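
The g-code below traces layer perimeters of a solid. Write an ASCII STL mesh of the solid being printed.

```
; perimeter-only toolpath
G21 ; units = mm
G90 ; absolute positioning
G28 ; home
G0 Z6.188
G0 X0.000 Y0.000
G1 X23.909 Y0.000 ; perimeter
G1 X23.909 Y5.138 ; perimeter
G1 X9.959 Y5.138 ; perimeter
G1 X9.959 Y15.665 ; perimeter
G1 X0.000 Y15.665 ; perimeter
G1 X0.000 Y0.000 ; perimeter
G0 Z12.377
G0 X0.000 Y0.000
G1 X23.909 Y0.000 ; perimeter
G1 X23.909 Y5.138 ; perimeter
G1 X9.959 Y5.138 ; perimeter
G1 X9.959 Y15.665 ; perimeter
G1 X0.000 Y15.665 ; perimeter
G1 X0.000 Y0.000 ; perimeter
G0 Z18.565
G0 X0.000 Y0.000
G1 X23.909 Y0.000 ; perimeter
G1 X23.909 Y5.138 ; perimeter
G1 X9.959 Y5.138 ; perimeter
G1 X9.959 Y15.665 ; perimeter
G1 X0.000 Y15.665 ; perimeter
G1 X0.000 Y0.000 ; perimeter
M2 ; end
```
solid part
  facet normal 0.0000 0.0000 -1.0000
    outer loop
      vertex 23.909 5.138 0.000
      vertex 23.909 0.000 0.000
      vertex 0.000 0.000 0.000
    endloop
  endfacet
  facet normal 0.0000 0.0000 -1.0000
    outer loop
      vertex 9.959 5.138 0.000
      vertex 23.909 5.138 0.000
      vertex 0.000 0.000 0.000
    endloop
  endfacet
  facet normal 0.0000 0.0000 -1.0000
    outer loop
      vertex 9.959 15.665 0.000
      vertex 9.959 5.138 0.000
      vertex 0.000 0.000 0.000
    endloop
  endfacet
  facet normal 0.0000 0.0000 -1.0000
    outer loop
      vertex 0.000 15.665 0.000
      vertex 9.959 15.665 0.000
      vertex 0.000 0.000 0.000
    endloop
  endfacet
  facet normal 0.0000 0.0000 1.0000
    outer loop
      vertex 0.000 0.000 18.565
      vertex 23.909 0.000 18.565
      vertex 23.909 5.138 18.565
    endloop
  endfacet
  facet normal 0.0000 0.0000 1.0000
    outer loop
      vertex 0.000 0.000 18.565
      vertex 23.909 5.138 18.565
      vertex 9.959 5.138 18.565
    endloop
  endfacet
  facet normal 0.0000 0.0000 1.0000
    outer loop
      vertex 0.000 0.000 18.565
      vertex 9.959 5.138 18.565
      vertex 9.959 15.665 18.565
    endloop
  endfacet
  facet normal 0.0000 0.0000 1.0000
    outer loop
      vertex 0.000 0.000 18.565
      vertex 9.959 15.665 18.565
      vertex 0.000 15.665 18.565
    endloop
  endfacet
  facet normal 0.0000 -1.0000 0.0000
    outer loop
      vertex 0.000 0.000 0.000
      vertex 23.909 0.000 0.000
      vertex 23.909 0.000 18.565
    endloop
  endfacet
  facet normal 0.0000 -1.0000 0.0000
    outer loop
      vertex 0.000 0.000 0.000
      vertex 23.909 0.000 18.565
      vertex 0.000 0.000 18.565
    endloop
  endfacet
  facet normal 1.0000 0.0000 0.0000
    outer loop
      vertex 23.909 0.000 0.000
      vertex 23.909 5.138 0.000
      vertex 23.909 5.138 18.565
    endloop
  endfacet
  facet normal 1.0000 0.0000 0.0000
    outer loop
      vertex 23.909 0.000 0.000
      vertex 23.909 5.138 18.565
      vertex 23.909 0.000 18.565
    endloop
  endfacet
  facet normal 0.0000 1.0000 0.0000
    outer loop
      vertex 23.909 5.138 0.000
      vertex 9.959 5.138 0.000
      vertex 9.959 5.138 18.565
    endloop
  endfacet
  facet normal 0.0000 1.0000 0.0000
    outer loop
      vertex 23.909 5.138 0.000
      vertex 9.959 5.138 18.565
      vertex 23.909 5.138 18.565
    endloop
  endfacet
  facet normal 1.0000 0.0000 0.0000
    outer loop
      vertex 9.959 5.138 0.000
      vertex 9.959 15.665 0.000
      vertex 9.959 15.665 18.565
    endloop
  endfacet
  facet normal 1.0000 0.0000 0.0000
    outer loop
      vertex 9.959 5.138 0.000
      vertex 9.959 15.665 18.565
      vertex 9.959 5.138 18.565
    endloop
  endfacet
  facet normal 0.0000 1.0000 0.0000
    outer loop
      vertex 9.959 15.665 0.000
      vertex 0.000 15.665 0.000
      vertex 0.000 15.665 18.565
    endloop
  endfacet
  facet normal 0.0000 1.0000 0.0000
    outer loop
      vertex 9.959 15.665 0.000
      vertex 0.000 15.665 18.565
      vertex 9.959 15.665 18.565
    endloop
  endfacet
  facet normal -1.0000 0.0000 0.0000
    outer loop
      vertex 0.000 15.665 0.000
      vertex 0.000 0.000 0.000
      vertex 0.000 0.000 18.565
    endloop
  endfacet
  facet normal -1.0000 0.0000 0.0000
    outer loop
      vertex 0.000 15.665 0.000
      vertex 0.000 0.000 18.565
      vertex 0.000 15.665 18.565
    endloop
  endfacet
endsolid part

The G0 Z moves step by Δz≈6.188 mm. Every layer's G1 loop is the same polygon, so the solid is a straight extrusion of it from z=0 to z≈18.6. Closing with flat bottom and top caps and triangulating gives 20 facets — an L-shaped prism: outer 23.9 × 15.7 mm, arm thicknesses ≈ 5.14 mm (horizontal) and 9.96 mm (vertical), extruded 18.6 mm in z.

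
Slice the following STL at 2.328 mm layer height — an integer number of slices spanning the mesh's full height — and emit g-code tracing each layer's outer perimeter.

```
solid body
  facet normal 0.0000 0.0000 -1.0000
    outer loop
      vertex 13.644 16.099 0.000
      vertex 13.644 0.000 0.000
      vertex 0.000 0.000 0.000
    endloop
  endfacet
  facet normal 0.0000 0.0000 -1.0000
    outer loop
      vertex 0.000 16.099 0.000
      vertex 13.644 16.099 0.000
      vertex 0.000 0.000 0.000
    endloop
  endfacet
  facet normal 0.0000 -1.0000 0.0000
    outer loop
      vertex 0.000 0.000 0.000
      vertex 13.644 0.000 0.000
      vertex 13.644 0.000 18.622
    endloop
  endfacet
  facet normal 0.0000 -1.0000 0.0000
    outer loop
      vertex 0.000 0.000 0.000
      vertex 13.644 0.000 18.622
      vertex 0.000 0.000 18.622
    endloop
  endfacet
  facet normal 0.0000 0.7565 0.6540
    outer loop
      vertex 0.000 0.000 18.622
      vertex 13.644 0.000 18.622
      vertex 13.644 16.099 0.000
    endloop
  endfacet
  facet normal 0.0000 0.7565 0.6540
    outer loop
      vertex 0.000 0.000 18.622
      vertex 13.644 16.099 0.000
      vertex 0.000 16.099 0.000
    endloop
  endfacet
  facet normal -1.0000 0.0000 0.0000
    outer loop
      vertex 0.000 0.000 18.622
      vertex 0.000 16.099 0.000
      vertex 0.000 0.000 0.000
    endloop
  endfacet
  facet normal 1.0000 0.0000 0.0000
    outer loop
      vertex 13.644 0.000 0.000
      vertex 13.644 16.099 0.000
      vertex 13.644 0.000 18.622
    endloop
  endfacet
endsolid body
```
; perimeter-only toolpath
G21 ; units = mm
G90 ; absolute positioning
G28 ; home
; layer 1
G0 Z2.328
G0 X0.000 Y0.000
G1 X13.644 Y0.000
G1 X13.644 Y14.087
G1 X0.000 Y14.087
G1 X0.000 Y0.000
; layer 2
G0 Z4.655
G0 X0.000 Y0.000
G1 X13.644 Y0.000
G1 X13.644 Y12.074
G1 X0.000 Y12.074
G1 X0.000 Y0.000
; layer 3
G0 Z6.983
G0 X0.000 Y0.000
G1 X13.644 Y0.000
G1 X13.644 Y10.062
G1 X0.000 Y10.062
G1 X0.000 Y0.000
; layer 4
G0 Z9.311
G0 X0.000 Y0.000
G1 X13.644 Y0.000
G1 X13.644 Y8.050
G1 X0.000 Y8.050
G1 X0.000 Y0.000
; layer 5
G0 Z11.639
G0 X0.000 Y0.000
G1 X13.644 Y0.000
G1 X13.644 Y6.037
G1 X0.000 Y6.037
G1 X0.000 Y0.000
; layer 6
G0 Z13.966
G0 X0.000 Y0.000
G1 X13.644 Y0.000
G1 X13.644 Y4.025
G1 X0.000 Y4.025
G1 X0.000 Y0.000
; layer 7
G0 Z16.294
G0 X0.000 Y0.000
G1 X13.644 Y0.000
G1 X13.644 Y2.012
G1 X0.000 Y2.012
G1 X0.000 Y0.000
M2 ; end

The solid is a wedge (ramp): 13.6 × 16.1 mm base, rising to 18.6 mm along the y=0 edge and sloping linearly to z=0 at y=16.1. Slicing at Δz = 2.328 mm — 8 equal slices spanning the solid's height, so layer i sits at z = i·h/8 — gives 7 non-empty perimeters. Each is a 4-segment closed polygon; G0 lifts to the layer z and rapids to the start vertex, then G1 traces the edges. The cross-section shrinks linearly with z (the slice at the apex is degenerate and omitted).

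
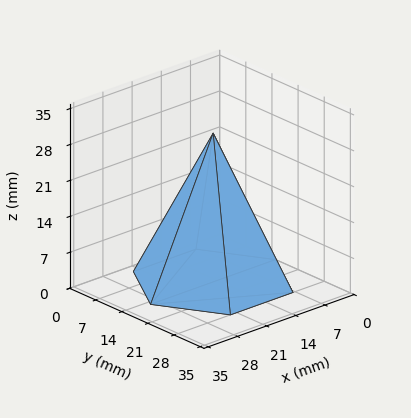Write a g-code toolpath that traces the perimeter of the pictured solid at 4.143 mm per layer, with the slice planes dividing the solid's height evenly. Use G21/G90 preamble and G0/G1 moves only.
Reading the render: the shape is a regular 6-sided pyramid, base circumscribed radius ≈ 15 mm, apex at z ≈ 29 mm (dimensions read to the nearest mm from the axis ticks). For the g-code, the solid's height is divided into equal slices at the stated Δz and each level perimeter traced with G1 moves after a G0 lift.

; perimeter-only toolpath
G21 ; units = mm
G90 ; absolute positioning
G28 ; home
; layer 1
G0 Z4.143
G0 X27.857 Y15.000
G1 X21.429 Y26.134
G1 X8.571 Y26.134
G1 X2.143 Y15.000
G1 X8.571 Y3.866
G1 X21.429 Y3.866
G1 X27.857 Y15.000
; layer 2
G0 Z8.286
G0 X25.714 Y15.000
G1 X20.357 Y24.279
G1 X9.643 Y24.279
G1 X4.286 Y15.000
G1 X9.643 Y5.721
G1 X20.357 Y5.721
G1 X25.714 Y15.000
; layer 3
G0 Z12.429
G0 X23.571 Y15.000
G1 X19.286 Y22.423
G1 X10.714 Y22.423
G1 X6.429 Y15.000
G1 X10.714 Y7.577
G1 X19.286 Y7.577
G1 X23.571 Y15.000
; layer 4
G0 Z16.571
G0 X21.429 Y15.000
G1 X18.214 Y20.567
G1 X11.786 Y20.567
G1 X8.571 Y15.000
G1 X11.786 Y9.433
G1 X18.214 Y9.433
G1 X21.429 Y15.000
; layer 5
G0 Z20.714
G0 X19.286 Y15.000
G1 X17.143 Y18.711
G1 X12.857 Y18.711
G1 X10.714 Y15.000
G1 X12.857 Y11.289
G1 X17.143 Y11.289
G1 X19.286 Y15.000
; layer 6
G0 Z24.857
G0 X17.143 Y15.000
G1 X16.071 Y16.856
G1 X13.929 Y16.856
G1 X12.857 Y15.000
G1 X13.929 Y13.144
G1 X16.071 Y13.144
G1 X17.143 Y15.000
M2 ; end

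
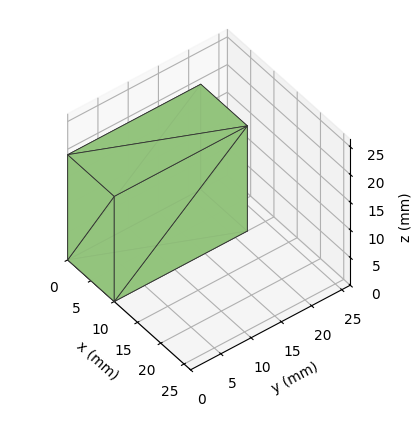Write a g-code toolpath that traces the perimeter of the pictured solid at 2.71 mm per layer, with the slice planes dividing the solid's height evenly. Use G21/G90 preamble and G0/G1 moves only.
Reading the render: the shape is a rectangular box, roughly 10 × 22 mm footprint and 19 mm tall (dimensions read to the nearest mm from the axis ticks). For the g-code, the solid's height is divided into equal slices at the stated Δz and each level perimeter traced with G1 moves after a G0 lift.

; perimeter-only toolpath
G21 ; units = mm
G90 ; absolute positioning
G28 ; home
; layer 1
G0 Z2.71
G0 X0.00 Y0.00
G1 X10.00 Y0.00
G1 X10.00 Y22.00
G1 X0.00 Y22.00
G1 X0.00 Y0.00
; layer 2
G0 Z5.43
G0 X0.00 Y0.00
G1 X10.00 Y0.00
G1 X10.00 Y22.00
G1 X0.00 Y22.00
G1 X0.00 Y0.00
; layer 3
G0 Z8.14
G0 X0.00 Y0.00
G1 X10.00 Y0.00
G1 X10.00 Y22.00
G1 X0.00 Y22.00
G1 X0.00 Y0.00
; layer 4
G0 Z10.86
G0 X0.00 Y0.00
G1 X10.00 Y0.00
G1 X10.00 Y22.00
G1 X0.00 Y22.00
G1 X0.00 Y0.00
; layer 5
G0 Z13.57
G0 X0.00 Y0.00
G1 X10.00 Y0.00
G1 X10.00 Y22.00
G1 X0.00 Y22.00
G1 X0.00 Y0.00
; layer 6
G0 Z16.29
G0 X0.00 Y0.00
G1 X10.00 Y0.00
G1 X10.00 Y22.00
G1 X0.00 Y22.00
G1 X0.00 Y0.00
; layer 7
G0 Z19.00
G0 X0.00 Y0.00
G1 X10.00 Y0.00
G1 X10.00 Y22.00
G1 X0.00 Y22.00
G1 X0.00 Y0.00
M2 ; end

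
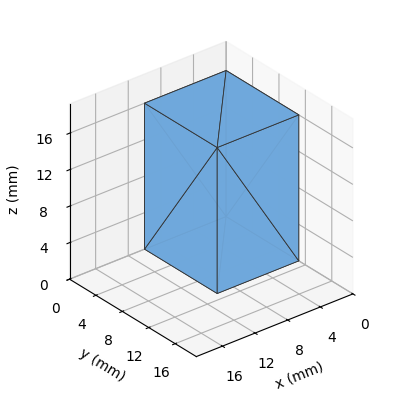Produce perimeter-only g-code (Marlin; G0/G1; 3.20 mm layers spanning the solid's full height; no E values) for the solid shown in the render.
Reading the render: the shape is a rectangular box, roughly 10 × 11 mm footprint and 16 mm tall (dimensions read to the nearest mm from the axis ticks). For the g-code, the solid's height is divided into equal slices at the stated Δz and each level perimeter traced with G1 moves after a G0 lift.

; perimeter-only toolpath
G21 ; units = mm
G90 ; absolute positioning
G28 ; home
; layer 1
G0 Z3.20
G0 X0.00 Y0.00
G1 X10.00 Y0.00
G1 X10.00 Y11.00
G1 X0.00 Y11.00
G1 X0.00 Y0.00
; layer 2
G0 Z6.40
G0 X0.00 Y0.00
G1 X10.00 Y0.00
G1 X10.00 Y11.00
G1 X0.00 Y11.00
G1 X0.00 Y0.00
; layer 3
G0 Z9.60
G0 X0.00 Y0.00
G1 X10.00 Y0.00
G1 X10.00 Y11.00
G1 X0.00 Y11.00
G1 X0.00 Y0.00
; layer 4
G0 Z12.80
G0 X0.00 Y0.00
G1 X10.00 Y0.00
G1 X10.00 Y11.00
G1 X0.00 Y11.00
G1 X0.00 Y0.00
; layer 5
G0 Z16.00
G0 X0.00 Y0.00
G1 X10.00 Y0.00
G1 X10.00 Y11.00
G1 X0.00 Y11.00
G1 X0.00 Y0.00
M2 ; end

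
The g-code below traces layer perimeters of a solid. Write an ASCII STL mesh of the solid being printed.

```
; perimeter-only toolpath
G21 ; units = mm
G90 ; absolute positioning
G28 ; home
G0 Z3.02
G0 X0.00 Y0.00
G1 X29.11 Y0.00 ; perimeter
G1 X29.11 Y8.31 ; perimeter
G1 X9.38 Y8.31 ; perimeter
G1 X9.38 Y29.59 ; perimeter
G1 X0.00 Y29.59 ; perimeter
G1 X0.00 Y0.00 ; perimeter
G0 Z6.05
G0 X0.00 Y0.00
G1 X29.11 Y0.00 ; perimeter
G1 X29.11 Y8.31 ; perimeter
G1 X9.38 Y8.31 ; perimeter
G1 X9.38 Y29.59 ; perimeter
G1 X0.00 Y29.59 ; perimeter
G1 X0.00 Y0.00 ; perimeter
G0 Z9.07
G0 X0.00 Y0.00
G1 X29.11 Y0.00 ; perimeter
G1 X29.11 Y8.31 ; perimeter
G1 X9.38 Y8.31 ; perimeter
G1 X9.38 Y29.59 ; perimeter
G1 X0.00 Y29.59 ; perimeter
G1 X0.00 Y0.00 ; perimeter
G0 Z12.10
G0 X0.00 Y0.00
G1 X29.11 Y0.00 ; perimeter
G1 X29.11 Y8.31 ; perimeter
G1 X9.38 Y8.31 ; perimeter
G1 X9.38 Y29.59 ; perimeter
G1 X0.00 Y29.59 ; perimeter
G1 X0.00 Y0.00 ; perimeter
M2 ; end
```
solid part
  facet normal 0.0000 0.0000 -1.0000
    outer loop
      vertex 29.11 8.31 0.00
      vertex 29.11 0.00 0.00
      vertex 0.00 0.00 0.00
    endloop
  endfacet
  facet normal 0.0000 0.0000 -1.0000
    outer loop
      vertex 9.38 8.31 0.00
      vertex 29.11 8.31 0.00
      vertex 0.00 0.00 0.00
    endloop
  endfacet
  facet normal 0.0000 0.0000 -1.0000
    outer loop
      vertex 9.38 29.59 0.00
      vertex 9.38 8.31 0.00
      vertex 0.00 0.00 0.00
    endloop
  endfacet
  facet normal 0.0000 0.0000 -1.0000
    outer loop
      vertex 0.00 29.59 0.00
      vertex 9.38 29.59 0.00
      vertex 0.00 0.00 0.00
    endloop
  endfacet
  facet normal 0.0000 0.0000 1.0000
    outer loop
      vertex 0.00 0.00 12.10
      vertex 29.11 0.00 12.10
      vertex 29.11 8.31 12.10
    endloop
  endfacet
  facet normal 0.0000 0.0000 1.0000
    outer loop
      vertex 0.00 0.00 12.10
      vertex 29.11 8.31 12.10
      vertex 9.38 8.31 12.10
    endloop
  endfacet
  facet normal 0.0000 0.0000 1.0000
    outer loop
      vertex 0.00 0.00 12.10
      vertex 9.38 8.31 12.10
      vertex 9.38 29.59 12.10
    endloop
  endfacet
  facet normal 0.0000 0.0000 1.0000
    outer loop
      vertex 0.00 0.00 12.10
      vertex 9.38 29.59 12.10
      vertex 0.00 29.59 12.10
    endloop
  endfacet
  facet normal 0.0000 -1.0000 0.0000
    outer loop
      vertex 0.00 0.00 0.00
      vertex 29.11 0.00 0.00
      vertex 29.11 0.00 12.10
    endloop
  endfacet
  facet normal 0.0000 -1.0000 0.0000
    outer loop
      vertex 0.00 0.00 0.00
      vertex 29.11 0.00 12.10
      vertex 0.00 0.00 12.10
    endloop
  endfacet
  facet normal 1.0000 0.0000 0.0000
    outer loop
      vertex 29.11 0.00 0.00
      vertex 29.11 8.31 0.00
      vertex 29.11 8.31 12.10
    endloop
  endfacet
  facet normal 1.0000 0.0000 0.0000
    outer loop
      vertex 29.11 0.00 0.00
      vertex 29.11 8.31 12.10
      vertex 29.11 0.00 12.10
    endloop
  endfacet
  facet normal 0.0000 1.0000 0.0000
    outer loop
      vertex 29.11 8.31 0.00
      vertex 9.38 8.31 0.00
      vertex 9.38 8.31 12.10
    endloop
  endfacet
  facet normal 0.0000 1.0000 0.0000
    outer loop
      vertex 29.11 8.31 0.00
      vertex 9.38 8.31 12.10
      vertex 29.11 8.31 12.10
    endloop
  endfacet
  facet normal 1.0000 0.0000 0.0000
    outer loop
      vertex 9.38 8.31 0.00
      vertex 9.38 29.59 0.00
      vertex 9.38 29.59 12.10
    endloop
  endfacet
  facet normal 1.0000 0.0000 0.0000
    outer loop
      vertex 9.38 8.31 0.00
      vertex 9.38 29.59 12.10
      vertex 9.38 8.31 12.10
    endloop
  endfacet
  facet normal 0.0000 1.0000 0.0000
    outer loop
      vertex 9.38 29.59 0.00
      vertex 0.00 29.59 0.00
      vertex 0.00 29.59 12.10
    endloop
  endfacet
  facet normal 0.0000 1.0000 0.0000
    outer loop
      vertex 9.38 29.59 0.00
      vertex 0.00 29.59 12.10
      vertex 9.38 29.59 12.10
    endloop
  endfacet
  facet normal -1.0000 0.0000 0.0000
    outer loop
      vertex 0.00 29.59 0.00
      vertex 0.00 0.00 0.00
      vertex 0.00 0.00 12.10
    endloop
  endfacet
  facet normal -1.0000 0.0000 0.0000
    outer loop
      vertex 0.00 29.59 0.00
      vertex 0.00 0.00 12.10
      vertex 0.00 29.59 12.10
    endloop
  endfacet
endsolid part

The G0 Z moves step by Δz≈3.02 mm. Every layer's G1 loop is the same polygon, so the solid is a straight extrusion of it from z=0 to z≈12.1. Closing with flat bottom and top caps and triangulating gives 20 facets — an L-shaped prism: outer 29.1 × 29.6 mm, arm thicknesses ≈ 8.31 mm (horizontal) and 9.38 mm (vertical), extruded 12.1 mm in z.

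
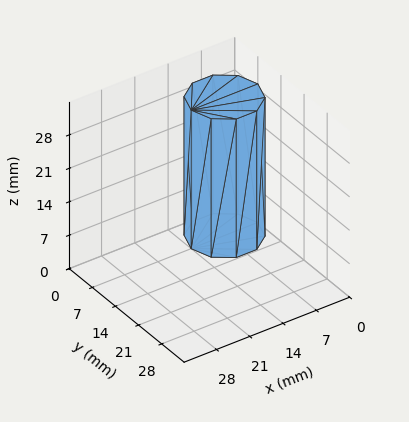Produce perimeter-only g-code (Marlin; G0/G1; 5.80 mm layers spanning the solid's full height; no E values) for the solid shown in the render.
Reading the render: the shape is a regular 10-sided prism (a cylinder approximated with 10 flat sides), circumscribed radius ≈ 7 mm, height ≈ 29 mm (dimensions read to the nearest mm from the axis ticks). For the g-code, the solid's height is divided into equal slices at the stated Δz and each level perimeter traced with G1 moves after a G0 lift.

; perimeter-only toolpath
G21 ; units = mm
G90 ; absolute positioning
G28 ; home
; layer 1
G0 Z5.80
G0 X14.00 Y7.00
G1 X12.66 Y11.11
G1 X9.16 Y13.66
G1 X4.84 Y13.66
G1 X1.34 Y11.11
G1 X0.00 Y7.00
G1 X1.34 Y2.89
G1 X4.84 Y0.34
G1 X9.16 Y0.34
G1 X12.66 Y2.89
G1 X14.00 Y7.00
; layer 2
G0 Z11.60
G0 X14.00 Y7.00
G1 X12.66 Y11.11
G1 X9.16 Y13.66
G1 X4.84 Y13.66
G1 X1.34 Y11.11
G1 X0.00 Y7.00
G1 X1.34 Y2.89
G1 X4.84 Y0.34
G1 X9.16 Y0.34
G1 X12.66 Y2.89
G1 X14.00 Y7.00
; layer 3
G0 Z17.40
G0 X14.00 Y7.00
G1 X12.66 Y11.11
G1 X9.16 Y13.66
G1 X4.84 Y13.66
G1 X1.34 Y11.11
G1 X0.00 Y7.00
G1 X1.34 Y2.89
G1 X4.84 Y0.34
G1 X9.16 Y0.34
G1 X12.66 Y2.89
G1 X14.00 Y7.00
; layer 4
G0 Z23.20
G0 X14.00 Y7.00
G1 X12.66 Y11.11
G1 X9.16 Y13.66
G1 X4.84 Y13.66
G1 X1.34 Y11.11
G1 X0.00 Y7.00
G1 X1.34 Y2.89
G1 X4.84 Y0.34
G1 X9.16 Y0.34
G1 X12.66 Y2.89
G1 X14.00 Y7.00
; layer 5
G0 Z29.00
G0 X14.00 Y7.00
G1 X12.66 Y11.11
G1 X9.16 Y13.66
G1 X4.84 Y13.66
G1 X1.34 Y11.11
G1 X0.00 Y7.00
G1 X1.34 Y2.89
G1 X4.84 Y0.34
G1 X9.16 Y0.34
G1 X12.66 Y2.89
G1 X14.00 Y7.00
M2 ; end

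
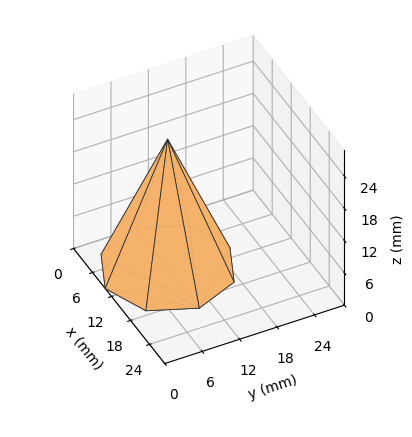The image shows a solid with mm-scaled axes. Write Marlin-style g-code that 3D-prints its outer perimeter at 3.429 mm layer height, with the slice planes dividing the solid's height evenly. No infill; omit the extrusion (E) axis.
Reading the render: the shape is a regular 8-sided pyramid, base circumscribed radius ≈ 10 mm, apex at z ≈ 24 mm (dimensions read to the nearest mm from the axis ticks). For the g-code, the solid's height is divided into equal slices at the stated Δz and each level perimeter traced with G1 moves after a G0 lift.

; perimeter-only toolpath
G21 ; units = mm
G90 ; absolute positioning
G28 ; home
; layer 1
G0 Z3.429
G0 X18.571 Y10.000
G1 X16.061 Y16.061
G1 X10.000 Y18.571
G1 X3.939 Y16.061
G1 X1.429 Y10.000
G1 X3.939 Y3.939
G1 X10.000 Y1.429
G1 X16.061 Y3.939
G1 X18.571 Y10.000
; layer 2
G0 Z6.857
G0 X17.143 Y10.000
G1 X15.051 Y15.051
G1 X10.000 Y17.143
G1 X4.949 Y15.051
G1 X2.857 Y10.000
G1 X4.949 Y4.949
G1 X10.000 Y2.857
G1 X15.051 Y4.949
G1 X17.143 Y10.000
; layer 3
G0 Z10.286
G0 X15.714 Y10.000
G1 X14.041 Y14.041
G1 X10.000 Y15.714
G1 X5.959 Y14.041
G1 X4.286 Y10.000
G1 X5.959 Y5.959
G1 X10.000 Y4.286
G1 X14.041 Y5.959
G1 X15.714 Y10.000
; layer 4
G0 Z13.714
G0 X14.286 Y10.000
G1 X13.030 Y13.030
G1 X10.000 Y14.286
G1 X6.970 Y13.030
G1 X5.714 Y10.000
G1 X6.970 Y6.970
G1 X10.000 Y5.714
G1 X13.030 Y6.970
G1 X14.286 Y10.000
; layer 5
G0 Z17.143
G0 X12.857 Y10.000
G1 X12.020 Y12.020
G1 X10.000 Y12.857
G1 X7.980 Y12.020
G1 X7.143 Y10.000
G1 X7.980 Y7.980
G1 X10.000 Y7.143
G1 X12.020 Y7.980
G1 X12.857 Y10.000
; layer 6
G0 Z20.571
G0 X11.429 Y10.000
G1 X11.010 Y11.010
G1 X10.000 Y11.429
G1 X8.990 Y11.010
G1 X8.571 Y10.000
G1 X8.990 Y8.990
G1 X10.000 Y8.571
G1 X11.010 Y8.990
G1 X11.429 Y10.000
M2 ; end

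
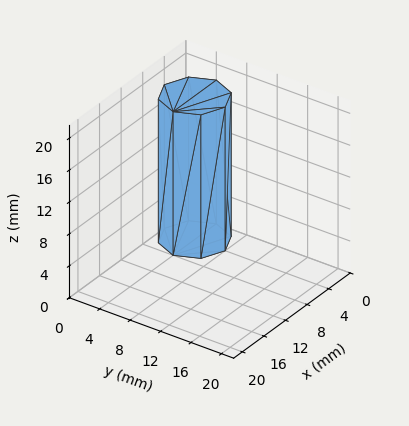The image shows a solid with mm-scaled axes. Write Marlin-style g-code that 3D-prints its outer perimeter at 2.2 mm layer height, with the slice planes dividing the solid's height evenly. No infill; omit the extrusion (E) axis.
Reading the render: the shape is a regular 8-sided prism (a cylinder approximated with 8 flat sides), circumscribed radius ≈ 4 mm, height ≈ 18 mm (dimensions read to the nearest mm from the axis ticks). For the g-code, the solid's height is divided into equal slices at the stated Δz and each level perimeter traced with G1 moves after a G0 lift.

; perimeter-only toolpath
G21 ; units = mm
G90 ; absolute positioning
G28 ; home
; layer 1
G0 Z2.2
G0 X8.0 Y4.0
G1 X6.8 Y6.8
G1 X4.0 Y8.0
G1 X1.2 Y6.8
G1 X0.0 Y4.0
G1 X1.2 Y1.2
G1 X4.0 Y0.0
G1 X6.8 Y1.2
G1 X8.0 Y4.0
; layer 2
G0 Z4.5
G0 X8.0 Y4.0
G1 X6.8 Y6.8
G1 X4.0 Y8.0
G1 X1.2 Y6.8
G1 X0.0 Y4.0
G1 X1.2 Y1.2
G1 X4.0 Y0.0
G1 X6.8 Y1.2
G1 X8.0 Y4.0
; layer 3
G0 Z6.8
G0 X8.0 Y4.0
G1 X6.8 Y6.8
G1 X4.0 Y8.0
G1 X1.2 Y6.8
G1 X0.0 Y4.0
G1 X1.2 Y1.2
G1 X4.0 Y0.0
G1 X6.8 Y1.2
G1 X8.0 Y4.0
; layer 4
G0 Z9.0
G0 X8.0 Y4.0
G1 X6.8 Y6.8
G1 X4.0 Y8.0
G1 X1.2 Y6.8
G1 X0.0 Y4.0
G1 X1.2 Y1.2
G1 X4.0 Y0.0
G1 X6.8 Y1.2
G1 X8.0 Y4.0
; layer 5
G0 Z11.2
G0 X8.0 Y4.0
G1 X6.8 Y6.8
G1 X4.0 Y8.0
G1 X1.2 Y6.8
G1 X0.0 Y4.0
G1 X1.2 Y1.2
G1 X4.0 Y0.0
G1 X6.8 Y1.2
G1 X8.0 Y4.0
; layer 6
G0 Z13.5
G0 X8.0 Y4.0
G1 X6.8 Y6.8
G1 X4.0 Y8.0
G1 X1.2 Y6.8
G1 X0.0 Y4.0
G1 X1.2 Y1.2
G1 X4.0 Y0.0
G1 X6.8 Y1.2
G1 X8.0 Y4.0
; layer 7
G0 Z15.8
G0 X8.0 Y4.0
G1 X6.8 Y6.8
G1 X4.0 Y8.0
G1 X1.2 Y6.8
G1 X0.0 Y4.0
G1 X1.2 Y1.2
G1 X4.0 Y0.0
G1 X6.8 Y1.2
G1 X8.0 Y4.0
; layer 8
G0 Z18.0
G0 X8.0 Y4.0
G1 X6.8 Y6.8
G1 X4.0 Y8.0
G1 X1.2 Y6.8
G1 X0.0 Y4.0
G1 X1.2 Y1.2
G1 X4.0 Y0.0
G1 X6.8 Y1.2
G1 X8.0 Y4.0
M2 ; end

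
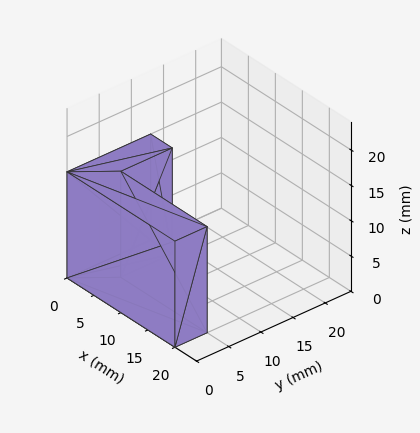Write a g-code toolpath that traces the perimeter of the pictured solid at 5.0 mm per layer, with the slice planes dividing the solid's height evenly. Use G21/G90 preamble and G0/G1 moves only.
Reading the render: the shape is an L-shaped prism: outer 20 × 13 mm, arm thicknesses ≈ 5 mm (horizontal) and 4 mm (vertical), extruded 15 mm in z (dimensions read to the nearest mm from the axis ticks). For the g-code, the solid's height is divided into equal slices at the stated Δz and each level perimeter traced with G1 moves after a G0 lift.

; perimeter-only toolpath
G21 ; units = mm
G90 ; absolute positioning
G28 ; home
; layer 1
G0 Z5.0
G0 X0.0 Y0.0
G1 X20.0 Y0.0
G1 X20.0 Y5.0
G1 X4.0 Y5.0
G1 X4.0 Y13.0
G1 X0.0 Y13.0
G1 X0.0 Y0.0
; layer 2
G0 Z10.0
G0 X0.0 Y0.0
G1 X20.0 Y0.0
G1 X20.0 Y5.0
G1 X4.0 Y5.0
G1 X4.0 Y13.0
G1 X0.0 Y13.0
G1 X0.0 Y0.0
; layer 3
G0 Z15.0
G0 X0.0 Y0.0
G1 X20.0 Y0.0
G1 X20.0 Y5.0
G1 X4.0 Y5.0
G1 X4.0 Y13.0
G1 X0.0 Y13.0
G1 X0.0 Y0.0
M2 ; end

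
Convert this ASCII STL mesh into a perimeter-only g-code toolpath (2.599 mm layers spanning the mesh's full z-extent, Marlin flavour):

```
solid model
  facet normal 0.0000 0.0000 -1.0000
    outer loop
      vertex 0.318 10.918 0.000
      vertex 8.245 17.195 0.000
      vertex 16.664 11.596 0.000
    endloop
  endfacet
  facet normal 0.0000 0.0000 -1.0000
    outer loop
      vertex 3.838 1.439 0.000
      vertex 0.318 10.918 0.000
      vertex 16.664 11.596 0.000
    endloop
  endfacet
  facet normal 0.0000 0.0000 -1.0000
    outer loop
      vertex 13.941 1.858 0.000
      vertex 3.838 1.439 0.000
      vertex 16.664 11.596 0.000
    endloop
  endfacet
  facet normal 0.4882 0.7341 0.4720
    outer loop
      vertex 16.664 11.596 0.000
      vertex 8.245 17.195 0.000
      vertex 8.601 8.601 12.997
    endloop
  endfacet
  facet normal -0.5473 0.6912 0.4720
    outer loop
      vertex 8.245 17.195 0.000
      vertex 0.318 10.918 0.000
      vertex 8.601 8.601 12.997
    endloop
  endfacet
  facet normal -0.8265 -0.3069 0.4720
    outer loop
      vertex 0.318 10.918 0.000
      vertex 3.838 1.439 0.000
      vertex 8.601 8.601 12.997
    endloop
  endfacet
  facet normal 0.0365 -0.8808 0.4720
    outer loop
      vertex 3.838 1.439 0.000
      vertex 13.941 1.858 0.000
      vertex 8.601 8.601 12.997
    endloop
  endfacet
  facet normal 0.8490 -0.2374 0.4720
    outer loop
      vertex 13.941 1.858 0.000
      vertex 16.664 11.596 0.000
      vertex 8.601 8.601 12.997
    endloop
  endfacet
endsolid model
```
; perimeter-only toolpath
G21 ; units = mm
G90 ; absolute positioning
G28 ; home
; layer 1
G0 Z2.599
G0 X15.051 Y10.997
G1 X8.316 Y15.476
G1 X1.975 Y10.455
G1 X4.791 Y2.871
G1 X12.873 Y3.207
G1 X15.051 Y10.997
; layer 2
G0 Z5.199
G0 X13.439 Y10.398
G1 X8.387 Y13.757
G1 X3.631 Y9.991
G1 X5.743 Y4.304
G1 X11.805 Y4.555
G1 X13.439 Y10.398
; layer 3
G0 Z7.798
G0 X11.826 Y9.799
G1 X8.459 Y12.039
G1 X5.288 Y9.528
G1 X6.696 Y5.736
G1 X10.737 Y5.904
G1 X11.826 Y9.799
; layer 4
G0 Z10.398
G0 X10.214 Y9.200
G1 X8.530 Y10.320
G1 X6.944 Y9.064
G1 X7.648 Y7.169
G1 X9.669 Y7.252
G1 X10.214 Y9.200
M2 ; end

The solid is a regular 5-sided pyramid, base circumscribed radius ≈ 8.6 mm, apex at z ≈ 13 mm. Slicing at Δz = 2.599 mm — 5 equal slices spanning the solid's height, so layer i sits at z = i·h/5 — gives 4 non-empty perimeters. Each is a 5-segment closed polygon; G0 lifts to the layer z and rapids to the start vertex, then G1 traces the edges. The cross-section shrinks linearly with z (the slice at the apex is degenerate and omitted).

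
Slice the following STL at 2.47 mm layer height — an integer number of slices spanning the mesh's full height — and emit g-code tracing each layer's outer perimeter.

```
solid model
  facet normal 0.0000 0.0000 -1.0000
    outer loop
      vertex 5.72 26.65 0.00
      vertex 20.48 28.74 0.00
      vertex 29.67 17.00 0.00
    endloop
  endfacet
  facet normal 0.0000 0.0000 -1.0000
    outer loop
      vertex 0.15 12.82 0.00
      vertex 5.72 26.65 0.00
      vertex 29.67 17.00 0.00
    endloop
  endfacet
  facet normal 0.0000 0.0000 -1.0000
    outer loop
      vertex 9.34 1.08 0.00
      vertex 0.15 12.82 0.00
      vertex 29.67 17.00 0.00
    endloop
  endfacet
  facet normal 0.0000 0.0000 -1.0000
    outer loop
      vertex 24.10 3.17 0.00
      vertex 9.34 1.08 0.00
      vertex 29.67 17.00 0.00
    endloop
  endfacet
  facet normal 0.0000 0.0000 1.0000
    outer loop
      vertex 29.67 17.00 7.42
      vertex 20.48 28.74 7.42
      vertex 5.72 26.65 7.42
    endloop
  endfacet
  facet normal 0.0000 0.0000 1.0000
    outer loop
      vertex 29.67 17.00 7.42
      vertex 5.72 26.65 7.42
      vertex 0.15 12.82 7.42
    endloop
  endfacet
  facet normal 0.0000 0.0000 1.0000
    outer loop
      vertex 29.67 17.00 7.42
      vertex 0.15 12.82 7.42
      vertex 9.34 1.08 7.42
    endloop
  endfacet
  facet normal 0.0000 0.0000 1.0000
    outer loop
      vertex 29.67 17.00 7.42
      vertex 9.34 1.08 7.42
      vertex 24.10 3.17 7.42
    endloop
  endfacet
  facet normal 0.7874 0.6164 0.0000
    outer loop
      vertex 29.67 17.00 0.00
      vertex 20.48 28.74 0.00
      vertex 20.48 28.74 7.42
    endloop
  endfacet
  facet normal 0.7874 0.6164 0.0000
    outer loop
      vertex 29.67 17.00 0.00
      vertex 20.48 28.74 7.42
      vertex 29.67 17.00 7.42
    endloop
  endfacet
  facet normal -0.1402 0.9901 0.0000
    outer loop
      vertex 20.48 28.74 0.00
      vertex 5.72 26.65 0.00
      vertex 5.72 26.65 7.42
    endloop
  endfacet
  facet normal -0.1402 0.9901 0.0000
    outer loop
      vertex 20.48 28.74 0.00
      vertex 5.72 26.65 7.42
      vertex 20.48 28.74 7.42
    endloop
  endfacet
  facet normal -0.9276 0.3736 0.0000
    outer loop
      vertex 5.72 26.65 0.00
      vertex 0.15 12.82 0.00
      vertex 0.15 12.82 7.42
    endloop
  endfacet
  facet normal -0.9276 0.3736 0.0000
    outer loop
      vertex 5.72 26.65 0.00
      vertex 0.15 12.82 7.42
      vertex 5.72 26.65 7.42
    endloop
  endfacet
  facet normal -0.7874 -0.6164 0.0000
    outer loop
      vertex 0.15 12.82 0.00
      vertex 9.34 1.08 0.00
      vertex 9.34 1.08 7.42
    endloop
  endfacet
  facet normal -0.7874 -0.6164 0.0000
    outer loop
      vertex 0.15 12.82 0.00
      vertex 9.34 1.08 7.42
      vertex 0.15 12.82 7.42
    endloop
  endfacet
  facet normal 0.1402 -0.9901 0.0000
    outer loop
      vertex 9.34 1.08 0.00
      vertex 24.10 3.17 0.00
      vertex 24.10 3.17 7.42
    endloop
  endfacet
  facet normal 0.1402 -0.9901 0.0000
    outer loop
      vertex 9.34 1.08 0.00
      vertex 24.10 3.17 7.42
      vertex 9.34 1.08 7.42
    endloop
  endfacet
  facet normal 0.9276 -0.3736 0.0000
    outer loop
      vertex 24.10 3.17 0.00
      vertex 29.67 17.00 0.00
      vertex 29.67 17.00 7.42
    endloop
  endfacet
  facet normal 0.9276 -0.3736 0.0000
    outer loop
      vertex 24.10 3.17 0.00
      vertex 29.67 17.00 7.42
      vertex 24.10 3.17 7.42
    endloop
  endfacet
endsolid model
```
; perimeter-only toolpath
G21 ; units = mm
G90 ; absolute positioning
G28 ; home
; layer 1
G0 Z2.47
G0 X29.67 Y17.00
G1 X20.48 Y28.74
G1 X5.72 Y26.65
G1 X0.15 Y12.82
G1 X9.34 Y1.08
G1 X24.10 Y3.17
G1 X29.67 Y17.00
; layer 2
G0 Z4.95
G0 X29.67 Y17.00
G1 X20.48 Y28.74
G1 X5.72 Y26.65
G1 X0.15 Y12.82
G1 X9.34 Y1.08
G1 X24.10 Y3.17
G1 X29.67 Y17.00
; layer 3
G0 Z7.42
G0 X29.67 Y17.00
G1 X20.48 Y28.74
G1 X5.72 Y26.65
G1 X0.15 Y12.82
G1 X9.34 Y1.08
G1 X24.10 Y3.17
G1 X29.67 Y17.00
M2 ; end

The solid is a regular 6-sided prism (a cylinder approximated with 6 flat sides), circumscribed radius ≈ 14.9 mm, height ≈ 7.42 mm. Slicing at Δz = 2.47 mm — 3 equal slices spanning the solid's height, so layer i sits at z = i·h/3 — gives 3 non-empty perimeters. Each is a 6-segment closed polygon; G0 lifts to the layer z and rapids to the start vertex, then G1 traces the edges.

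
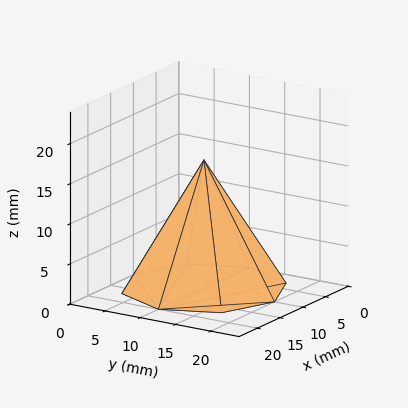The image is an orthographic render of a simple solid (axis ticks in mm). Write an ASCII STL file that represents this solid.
Reading the render: the shape is a regular 8-sided pyramid, base circumscribed radius ≈ 10 mm, apex at z ≈ 16 mm (dimensions read to the nearest mm from the axis ticks). For the STL, each face is triangulated and given an outward normal.

solid part
  facet normal 0.0000 0.0000 -1.0000
    outer loop
      vertex 10.000 20.000 0.000
      vertex 17.071 17.071 0.000
      vertex 20.000 10.000 0.000
    endloop
  endfacet
  facet normal 0.0000 0.0000 -1.0000
    outer loop
      vertex 2.929 17.071 0.000
      vertex 10.000 20.000 0.000
      vertex 20.000 10.000 0.000
    endloop
  endfacet
  facet normal 0.0000 0.0000 -1.0000
    outer loop
      vertex 0.000 10.000 0.000
      vertex 2.929 17.071 0.000
      vertex 20.000 10.000 0.000
    endloop
  endfacet
  facet normal 0.0000 0.0000 -1.0000
    outer loop
      vertex 2.929 2.929 0.000
      vertex 0.000 10.000 0.000
      vertex 20.000 10.000 0.000
    endloop
  endfacet
  facet normal 0.0000 0.0000 -1.0000
    outer loop
      vertex 10.000 0.000 0.000
      vertex 2.929 2.929 0.000
      vertex 20.000 10.000 0.000
    endloop
  endfacet
  facet normal 0.0000 0.0000 -1.0000
    outer loop
      vertex 17.071 2.929 0.000
      vertex 10.000 0.000 0.000
      vertex 20.000 10.000 0.000
    endloop
  endfacet
  facet normal 0.8001 0.3314 0.5000
    outer loop
      vertex 20.000 10.000 0.000
      vertex 17.071 17.071 0.000
      vertex 10.000 10.000 16.000
    endloop
  endfacet
  facet normal 0.3314 0.8001 0.5000
    outer loop
      vertex 17.071 17.071 0.000
      vertex 10.000 20.000 0.000
      vertex 10.000 10.000 16.000
    endloop
  endfacet
  facet normal -0.3314 0.8001 0.5000
    outer loop
      vertex 10.000 20.000 0.000
      vertex 2.929 17.071 0.000
      vertex 10.000 10.000 16.000
    endloop
  endfacet
  facet normal -0.8001 0.3314 0.5000
    outer loop
      vertex 2.929 17.071 0.000
      vertex 0.000 10.000 0.000
      vertex 10.000 10.000 16.000
    endloop
  endfacet
  facet normal -0.8001 -0.3314 0.5000
    outer loop
      vertex 0.000 10.000 0.000
      vertex 2.929 2.929 0.000
      vertex 10.000 10.000 16.000
    endloop
  endfacet
  facet normal -0.3314 -0.8001 0.5000
    outer loop
      vertex 2.929 2.929 0.000
      vertex 10.000 0.000 0.000
      vertex 10.000 10.000 16.000
    endloop
  endfacet
  facet normal 0.3314 -0.8001 0.5000
    outer loop
      vertex 10.000 0.000 0.000
      vertex 17.071 2.929 0.000
      vertex 10.000 10.000 16.000
    endloop
  endfacet
  facet normal 0.8001 -0.3314 0.5000
    outer loop
      vertex 17.071 2.929 0.000
      vertex 20.000 10.000 0.000
      vertex 10.000 10.000 16.000
    endloop
  endfacet
endsolid part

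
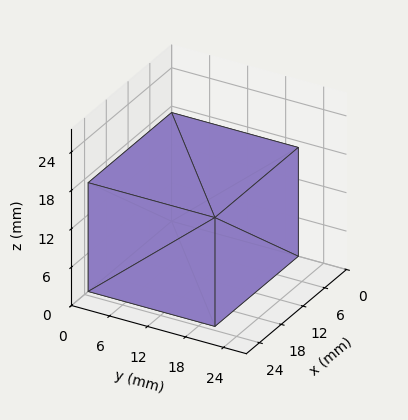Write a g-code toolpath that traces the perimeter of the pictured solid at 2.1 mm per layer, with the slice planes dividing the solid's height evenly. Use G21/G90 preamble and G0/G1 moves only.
Reading the render: the shape is a rectangular box, roughly 23 × 20 mm footprint and 17 mm tall (dimensions read to the nearest mm from the axis ticks). For the g-code, the solid's height is divided into equal slices at the stated Δz and each level perimeter traced with G1 moves after a G0 lift.

; perimeter-only toolpath
G21 ; units = mm
G90 ; absolute positioning
G28 ; home
; layer 1
G0 Z2.1
G0 X0.0 Y0.0
G1 X23.0 Y0.0
G1 X23.0 Y20.0
G1 X0.0 Y20.0
G1 X0.0 Y0.0
; layer 2
G0 Z4.2
G0 X0.0 Y0.0
G1 X23.0 Y0.0
G1 X23.0 Y20.0
G1 X0.0 Y20.0
G1 X0.0 Y0.0
; layer 3
G0 Z6.4
G0 X0.0 Y0.0
G1 X23.0 Y0.0
G1 X23.0 Y20.0
G1 X0.0 Y20.0
G1 X0.0 Y0.0
; layer 4
G0 Z8.5
G0 X0.0 Y0.0
G1 X23.0 Y0.0
G1 X23.0 Y20.0
G1 X0.0 Y20.0
G1 X0.0 Y0.0
; layer 5
G0 Z10.6
G0 X0.0 Y0.0
G1 X23.0 Y0.0
G1 X23.0 Y20.0
G1 X0.0 Y20.0
G1 X0.0 Y0.0
; layer 6
G0 Z12.8
G0 X0.0 Y0.0
G1 X23.0 Y0.0
G1 X23.0 Y20.0
G1 X0.0 Y20.0
G1 X0.0 Y0.0
; layer 7
G0 Z14.9
G0 X0.0 Y0.0
G1 X23.0 Y0.0
G1 X23.0 Y20.0
G1 X0.0 Y20.0
G1 X0.0 Y0.0
; layer 8
G0 Z17.0
G0 X0.0 Y0.0
G1 X23.0 Y0.0
G1 X23.0 Y20.0
G1 X0.0 Y20.0
G1 X0.0 Y0.0
M2 ; end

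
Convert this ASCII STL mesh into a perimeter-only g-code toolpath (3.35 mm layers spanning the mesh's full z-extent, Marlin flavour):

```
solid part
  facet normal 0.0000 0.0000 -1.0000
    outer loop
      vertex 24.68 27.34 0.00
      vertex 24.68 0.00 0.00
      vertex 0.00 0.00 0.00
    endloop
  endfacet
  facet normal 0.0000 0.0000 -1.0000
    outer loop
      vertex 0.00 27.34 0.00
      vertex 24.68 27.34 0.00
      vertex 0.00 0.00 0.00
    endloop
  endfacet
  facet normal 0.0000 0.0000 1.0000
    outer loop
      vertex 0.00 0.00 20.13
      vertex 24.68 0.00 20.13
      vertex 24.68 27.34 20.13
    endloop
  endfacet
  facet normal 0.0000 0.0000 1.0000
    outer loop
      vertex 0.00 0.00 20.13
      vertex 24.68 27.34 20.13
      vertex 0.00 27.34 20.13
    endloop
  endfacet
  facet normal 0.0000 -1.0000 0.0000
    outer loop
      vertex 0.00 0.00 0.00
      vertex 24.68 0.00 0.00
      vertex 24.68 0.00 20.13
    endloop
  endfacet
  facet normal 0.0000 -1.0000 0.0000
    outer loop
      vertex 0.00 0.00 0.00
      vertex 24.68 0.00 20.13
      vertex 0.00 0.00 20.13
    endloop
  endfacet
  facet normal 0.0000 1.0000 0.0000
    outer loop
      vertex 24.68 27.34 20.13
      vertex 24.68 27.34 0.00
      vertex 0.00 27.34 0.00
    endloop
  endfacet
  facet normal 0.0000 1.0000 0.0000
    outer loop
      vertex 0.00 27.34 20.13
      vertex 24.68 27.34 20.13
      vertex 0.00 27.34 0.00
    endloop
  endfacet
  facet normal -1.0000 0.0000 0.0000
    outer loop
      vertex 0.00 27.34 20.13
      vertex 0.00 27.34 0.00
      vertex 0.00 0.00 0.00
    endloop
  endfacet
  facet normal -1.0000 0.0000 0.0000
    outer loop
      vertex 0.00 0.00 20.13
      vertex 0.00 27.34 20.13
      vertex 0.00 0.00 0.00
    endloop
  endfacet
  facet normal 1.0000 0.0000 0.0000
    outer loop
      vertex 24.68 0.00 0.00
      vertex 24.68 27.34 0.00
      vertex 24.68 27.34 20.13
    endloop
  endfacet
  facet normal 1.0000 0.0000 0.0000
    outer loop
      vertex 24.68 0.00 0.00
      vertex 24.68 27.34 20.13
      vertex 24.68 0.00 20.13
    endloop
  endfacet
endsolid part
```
; perimeter-only toolpath
G21 ; units = mm
G90 ; absolute positioning
G28 ; home
; layer 1
G0 Z3.35
G0 X0.00 Y0.00
G1 X24.68 Y0.00
G1 X24.68 Y27.34
G1 X0.00 Y27.34
G1 X0.00 Y0.00
; layer 2
G0 Z6.71
G0 X0.00 Y0.00
G1 X24.68 Y0.00
G1 X24.68 Y27.34
G1 X0.00 Y27.34
G1 X0.00 Y0.00
; layer 3
G0 Z10.06
G0 X0.00 Y0.00
G1 X24.68 Y0.00
G1 X24.68 Y27.34
G1 X0.00 Y27.34
G1 X0.00 Y0.00
; layer 4
G0 Z13.42
G0 X0.00 Y0.00
G1 X24.68 Y0.00
G1 X24.68 Y27.34
G1 X0.00 Y27.34
G1 X0.00 Y0.00
; layer 5
G0 Z16.77
G0 X0.00 Y0.00
G1 X24.68 Y0.00
G1 X24.68 Y27.34
G1 X0.00 Y27.34
G1 X0.00 Y0.00
; layer 6
G0 Z20.13
G0 X0.00 Y0.00
G1 X24.68 Y0.00
G1 X24.68 Y27.34
G1 X0.00 Y27.34
G1 X0.00 Y0.00
M2 ; end

The solid is a rectangular box, roughly 24.7 × 27.3 mm footprint and 20.1 mm tall. Slicing at Δz = 3.35 mm — 6 equal slices spanning the solid's height, so layer i sits at z = i·h/6 — gives 6 non-empty perimeters. Each is a 4-segment closed polygon; G0 lifts to the layer z and rapids to the start vertex, then G1 traces the edges.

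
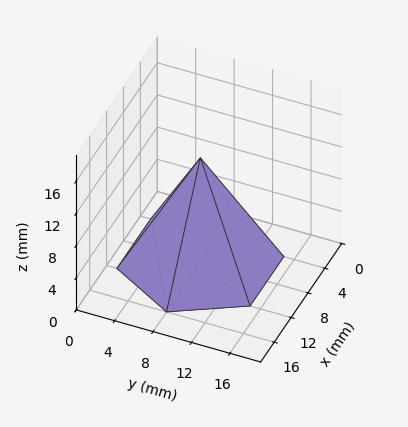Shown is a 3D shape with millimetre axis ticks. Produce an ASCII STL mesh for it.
Reading the render: the shape is a regular 6-sided pyramid, base circumscribed radius ≈ 8 mm, apex at z ≈ 13 mm (dimensions read to the nearest mm from the axis ticks). For the STL, each face is triangulated and given an outward normal.

solid part
  facet normal 0.0000 0.0000 -1.0000
    outer loop
      vertex 4.00 14.93 0.00
      vertex 12.00 14.93 0.00
      vertex 16.00 8.00 0.00
    endloop
  endfacet
  facet normal 0.0000 0.0000 -1.0000
    outer loop
      vertex 0.00 8.00 0.00
      vertex 4.00 14.93 0.00
      vertex 16.00 8.00 0.00
    endloop
  endfacet
  facet normal 0.0000 0.0000 -1.0000
    outer loop
      vertex 4.00 1.07 0.00
      vertex 0.00 8.00 0.00
      vertex 16.00 8.00 0.00
    endloop
  endfacet
  facet normal 0.0000 0.0000 -1.0000
    outer loop
      vertex 12.00 1.07 0.00
      vertex 4.00 1.07 0.00
      vertex 16.00 8.00 0.00
    endloop
  endfacet
  facet normal 0.7643 0.4412 0.4703
    outer loop
      vertex 16.00 8.00 0.00
      vertex 12.00 14.93 0.00
      vertex 8.00 8.00 13.00
    endloop
  endfacet
  facet normal 0.0000 0.8824 0.4704
    outer loop
      vertex 12.00 14.93 0.00
      vertex 4.00 14.93 0.00
      vertex 8.00 8.00 13.00
    endloop
  endfacet
  facet normal -0.7643 0.4412 0.4703
    outer loop
      vertex 4.00 14.93 0.00
      vertex 0.00 8.00 0.00
      vertex 8.00 8.00 13.00
    endloop
  endfacet
  facet normal -0.7643 -0.4412 0.4703
    outer loop
      vertex 0.00 8.00 0.00
      vertex 4.00 1.07 0.00
      vertex 8.00 8.00 13.00
    endloop
  endfacet
  facet normal 0.0000 -0.8824 0.4704
    outer loop
      vertex 4.00 1.07 0.00
      vertex 12.00 1.07 0.00
      vertex 8.00 8.00 13.00
    endloop
  endfacet
  facet normal 0.7643 -0.4412 0.4703
    outer loop
      vertex 12.00 1.07 0.00
      vertex 16.00 8.00 0.00
      vertex 8.00 8.00 13.00
    endloop
  endfacet
endsolid part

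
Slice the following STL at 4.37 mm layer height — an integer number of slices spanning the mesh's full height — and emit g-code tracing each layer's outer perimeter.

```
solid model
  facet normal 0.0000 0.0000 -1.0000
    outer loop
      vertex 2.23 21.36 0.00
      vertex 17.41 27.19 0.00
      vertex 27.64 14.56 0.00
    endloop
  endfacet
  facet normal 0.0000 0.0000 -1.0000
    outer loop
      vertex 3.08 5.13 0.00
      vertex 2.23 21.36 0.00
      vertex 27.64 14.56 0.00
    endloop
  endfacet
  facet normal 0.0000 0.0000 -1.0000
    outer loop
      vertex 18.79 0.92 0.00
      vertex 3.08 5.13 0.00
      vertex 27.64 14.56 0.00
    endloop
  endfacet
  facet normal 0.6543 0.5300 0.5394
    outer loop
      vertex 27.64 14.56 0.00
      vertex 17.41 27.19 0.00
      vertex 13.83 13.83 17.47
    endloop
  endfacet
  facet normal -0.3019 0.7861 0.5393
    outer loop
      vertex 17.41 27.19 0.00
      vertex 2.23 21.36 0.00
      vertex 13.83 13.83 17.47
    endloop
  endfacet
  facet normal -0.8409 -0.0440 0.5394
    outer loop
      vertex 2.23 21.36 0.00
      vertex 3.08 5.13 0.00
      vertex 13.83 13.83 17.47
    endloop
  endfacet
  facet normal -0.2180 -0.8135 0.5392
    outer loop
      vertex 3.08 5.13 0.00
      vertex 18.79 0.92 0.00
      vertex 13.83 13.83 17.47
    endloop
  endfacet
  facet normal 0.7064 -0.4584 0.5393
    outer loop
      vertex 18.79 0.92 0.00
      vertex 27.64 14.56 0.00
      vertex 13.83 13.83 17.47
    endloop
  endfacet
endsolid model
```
; perimeter-only toolpath
G21 ; units = mm
G90 ; absolute positioning
G28 ; home
; layer 1
G0 Z4.37
G0 X24.19 Y14.38
G1 X16.52 Y23.85
G1 X5.13 Y19.48
G1 X5.77 Y7.30
G1 X17.55 Y4.15
G1 X24.19 Y14.38
; layer 2
G0 Z8.73
G0 X20.73 Y14.20
G1 X15.62 Y20.51
G1 X8.03 Y17.59
G1 X8.46 Y9.48
G1 X16.31 Y7.38
G1 X20.73 Y14.20
; layer 3
G0 Z13.10
G0 X17.28 Y14.01
G1 X14.73 Y17.17
G1 X10.93 Y15.71
G1 X11.14 Y11.66
G1 X15.07 Y10.60
G1 X17.28 Y14.01
M2 ; end

The solid is a regular 5-sided pyramid, base circumscribed radius ≈ 13.8 mm, apex at z ≈ 17.5 mm. Slicing at Δz = 4.37 mm — 4 equal slices spanning the solid's height, so layer i sits at z = i·h/4 — gives 3 non-empty perimeters. Each is a 5-segment closed polygon; G0 lifts to the layer z and rapids to the start vertex, then G1 traces the edges. The cross-section shrinks linearly with z (the slice at the apex is degenerate and omitted).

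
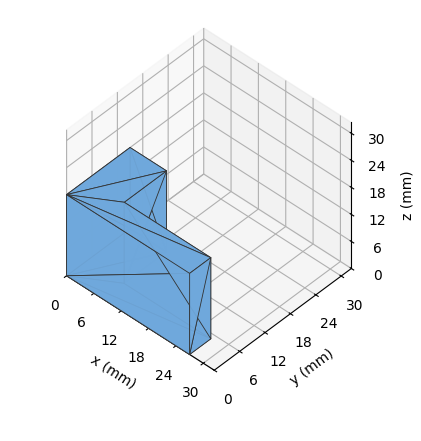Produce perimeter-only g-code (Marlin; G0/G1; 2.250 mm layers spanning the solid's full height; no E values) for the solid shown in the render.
Reading the render: the shape is an L-shaped prism: outer 27 × 15 mm, arm thicknesses ≈ 5 mm (horizontal) and 8 mm (vertical), extruded 18 mm in z (dimensions read to the nearest mm from the axis ticks). For the g-code, the solid's height is divided into equal slices at the stated Δz and each level perimeter traced with G1 moves after a G0 lift.

; perimeter-only toolpath
G21 ; units = mm
G90 ; absolute positioning
G28 ; home
; layer 1
G0 Z2.250
G0 X0.000 Y0.000
G1 X27.000 Y0.000
G1 X27.000 Y5.000
G1 X8.000 Y5.000
G1 X8.000 Y15.000
G1 X0.000 Y15.000
G1 X0.000 Y0.000
; layer 2
G0 Z4.500
G0 X0.000 Y0.000
G1 X27.000 Y0.000
G1 X27.000 Y5.000
G1 X8.000 Y5.000
G1 X8.000 Y15.000
G1 X0.000 Y15.000
G1 X0.000 Y0.000
; layer 3
G0 Z6.750
G0 X0.000 Y0.000
G1 X27.000 Y0.000
G1 X27.000 Y5.000
G1 X8.000 Y5.000
G1 X8.000 Y15.000
G1 X0.000 Y15.000
G1 X0.000 Y0.000
; layer 4
G0 Z9.000
G0 X0.000 Y0.000
G1 X27.000 Y0.000
G1 X27.000 Y5.000
G1 X8.000 Y5.000
G1 X8.000 Y15.000
G1 X0.000 Y15.000
G1 X0.000 Y0.000
; layer 5
G0 Z11.250
G0 X0.000 Y0.000
G1 X27.000 Y0.000
G1 X27.000 Y5.000
G1 X8.000 Y5.000
G1 X8.000 Y15.000
G1 X0.000 Y15.000
G1 X0.000 Y0.000
; layer 6
G0 Z13.500
G0 X0.000 Y0.000
G1 X27.000 Y0.000
G1 X27.000 Y5.000
G1 X8.000 Y5.000
G1 X8.000 Y15.000
G1 X0.000 Y15.000
G1 X0.000 Y0.000
; layer 7
G0 Z15.750
G0 X0.000 Y0.000
G1 X27.000 Y0.000
G1 X27.000 Y5.000
G1 X8.000 Y5.000
G1 X8.000 Y15.000
G1 X0.000 Y15.000
G1 X0.000 Y0.000
; layer 8
G0 Z18.000
G0 X0.000 Y0.000
G1 X27.000 Y0.000
G1 X27.000 Y5.000
G1 X8.000 Y5.000
G1 X8.000 Y15.000
G1 X0.000 Y15.000
G1 X0.000 Y0.000
M2 ; end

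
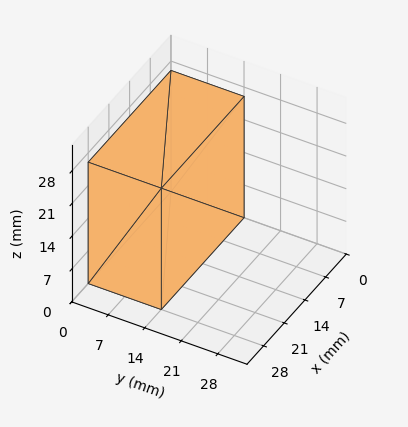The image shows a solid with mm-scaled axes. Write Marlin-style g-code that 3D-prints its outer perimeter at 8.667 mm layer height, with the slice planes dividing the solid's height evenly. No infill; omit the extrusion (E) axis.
Reading the render: the shape is a rectangular box, roughly 28 × 14 mm footprint and 26 mm tall (dimensions read to the nearest mm from the axis ticks). For the g-code, the solid's height is divided into equal slices at the stated Δz and each level perimeter traced with G1 moves after a G0 lift.

; perimeter-only toolpath
G21 ; units = mm
G90 ; absolute positioning
G28 ; home
; layer 1
G0 Z8.667
G0 X0.000 Y0.000
G1 X28.000 Y0.000
G1 X28.000 Y14.000
G1 X0.000 Y14.000
G1 X0.000 Y0.000
; layer 2
G0 Z17.333
G0 X0.000 Y0.000
G1 X28.000 Y0.000
G1 X28.000 Y14.000
G1 X0.000 Y14.000
G1 X0.000 Y0.000
; layer 3
G0 Z26.000
G0 X0.000 Y0.000
G1 X28.000 Y0.000
G1 X28.000 Y14.000
G1 X0.000 Y14.000
G1 X0.000 Y0.000
M2 ; end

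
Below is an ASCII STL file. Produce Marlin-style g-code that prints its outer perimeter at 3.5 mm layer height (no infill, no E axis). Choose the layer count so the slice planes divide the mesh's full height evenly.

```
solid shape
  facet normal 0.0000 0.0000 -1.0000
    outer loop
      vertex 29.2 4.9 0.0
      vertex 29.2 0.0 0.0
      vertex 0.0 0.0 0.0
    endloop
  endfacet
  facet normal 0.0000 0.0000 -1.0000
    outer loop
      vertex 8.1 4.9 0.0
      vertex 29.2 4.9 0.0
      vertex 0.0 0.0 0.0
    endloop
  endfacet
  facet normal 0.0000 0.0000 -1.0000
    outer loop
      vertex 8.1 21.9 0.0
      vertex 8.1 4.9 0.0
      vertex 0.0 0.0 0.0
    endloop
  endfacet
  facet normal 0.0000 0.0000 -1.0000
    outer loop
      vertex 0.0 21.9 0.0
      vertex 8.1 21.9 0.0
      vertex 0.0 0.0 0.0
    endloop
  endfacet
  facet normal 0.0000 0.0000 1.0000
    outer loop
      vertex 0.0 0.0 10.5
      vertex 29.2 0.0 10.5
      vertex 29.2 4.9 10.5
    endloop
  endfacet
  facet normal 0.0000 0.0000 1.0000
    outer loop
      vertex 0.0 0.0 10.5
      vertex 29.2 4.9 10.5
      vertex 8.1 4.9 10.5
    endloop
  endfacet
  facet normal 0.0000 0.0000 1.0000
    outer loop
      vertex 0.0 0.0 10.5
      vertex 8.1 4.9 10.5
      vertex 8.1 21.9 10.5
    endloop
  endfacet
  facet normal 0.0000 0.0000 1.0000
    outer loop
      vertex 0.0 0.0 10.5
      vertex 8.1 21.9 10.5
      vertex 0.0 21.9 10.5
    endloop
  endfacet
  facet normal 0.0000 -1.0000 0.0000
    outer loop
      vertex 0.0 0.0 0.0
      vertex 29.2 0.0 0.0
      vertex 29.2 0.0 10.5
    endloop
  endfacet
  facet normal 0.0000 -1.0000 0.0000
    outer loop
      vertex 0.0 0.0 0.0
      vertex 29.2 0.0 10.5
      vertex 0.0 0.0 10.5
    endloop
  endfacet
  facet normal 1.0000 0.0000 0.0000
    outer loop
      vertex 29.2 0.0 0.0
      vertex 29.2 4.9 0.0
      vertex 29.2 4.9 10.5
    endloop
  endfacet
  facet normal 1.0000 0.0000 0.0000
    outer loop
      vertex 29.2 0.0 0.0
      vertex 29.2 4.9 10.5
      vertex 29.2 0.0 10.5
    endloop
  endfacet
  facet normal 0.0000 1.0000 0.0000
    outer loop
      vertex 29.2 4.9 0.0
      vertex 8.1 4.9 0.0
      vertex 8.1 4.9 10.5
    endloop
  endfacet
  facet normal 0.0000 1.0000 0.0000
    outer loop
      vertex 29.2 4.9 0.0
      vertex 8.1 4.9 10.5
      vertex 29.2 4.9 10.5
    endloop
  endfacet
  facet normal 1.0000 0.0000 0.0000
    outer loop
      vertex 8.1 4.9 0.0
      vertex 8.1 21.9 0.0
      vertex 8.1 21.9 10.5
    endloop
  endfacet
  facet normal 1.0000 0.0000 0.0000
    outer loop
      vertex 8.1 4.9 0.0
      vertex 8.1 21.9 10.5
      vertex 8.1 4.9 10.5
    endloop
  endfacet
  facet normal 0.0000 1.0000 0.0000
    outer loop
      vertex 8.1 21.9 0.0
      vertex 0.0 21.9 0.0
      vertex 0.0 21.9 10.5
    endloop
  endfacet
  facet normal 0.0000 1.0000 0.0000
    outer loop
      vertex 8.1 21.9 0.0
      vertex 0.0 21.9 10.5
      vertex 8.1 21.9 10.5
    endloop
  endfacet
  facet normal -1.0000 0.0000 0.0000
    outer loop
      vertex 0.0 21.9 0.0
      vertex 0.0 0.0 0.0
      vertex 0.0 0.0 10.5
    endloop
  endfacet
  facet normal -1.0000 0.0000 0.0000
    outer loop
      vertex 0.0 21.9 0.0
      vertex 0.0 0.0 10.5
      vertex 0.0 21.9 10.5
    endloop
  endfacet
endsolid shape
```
; perimeter-only toolpath
G21 ; units = mm
G90 ; absolute positioning
G28 ; home
; layer 1
G0 Z3.5
G0 X0.0 Y0.0
G1 X29.2 Y0.0
G1 X29.2 Y4.9
G1 X8.1 Y4.9
G1 X8.1 Y21.9
G1 X0.0 Y21.9
G1 X0.0 Y0.0
; layer 2
G0 Z7.0
G0 X0.0 Y0.0
G1 X29.2 Y0.0
G1 X29.2 Y4.9
G1 X8.1 Y4.9
G1 X8.1 Y21.9
G1 X0.0 Y21.9
G1 X0.0 Y0.0
; layer 3
G0 Z10.5
G0 X0.0 Y0.0
G1 X29.2 Y0.0
G1 X29.2 Y4.9
G1 X8.1 Y4.9
G1 X8.1 Y21.9
G1 X0.0 Y21.9
G1 X0.0 Y0.0
M2 ; end

The solid is an L-shaped prism: outer 29.2 × 21.9 mm, arm thicknesses ≈ 4.9 mm (horizontal) and 8.1 mm (vertical), extruded 10.5 mm in z. Slicing at Δz = 3.5 mm — 3 equal slices spanning the solid's height, so layer i sits at z = i·h/3 — gives 3 non-empty perimeters. Each is a 6-segment closed polygon; G0 lifts to the layer z and rapids to the start vertex, then G1 traces the edges.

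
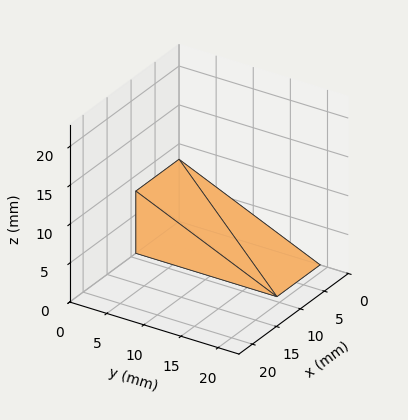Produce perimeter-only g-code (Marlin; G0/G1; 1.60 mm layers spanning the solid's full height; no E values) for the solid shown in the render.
Reading the render: the shape is a wedge (ramp): 9 × 19 mm base, rising to 8 mm along the y=0 edge and sloping linearly to z=0 at y=19 (dimensions read to the nearest mm from the axis ticks). For the g-code, the solid's height is divided into equal slices at the stated Δz and each level perimeter traced with G1 moves after a G0 lift.

; perimeter-only toolpath
G21 ; units = mm
G90 ; absolute positioning
G28 ; home
; layer 1
G0 Z1.60
G0 X0.00 Y0.00
G1 X9.00 Y0.00
G1 X9.00 Y15.20
G1 X0.00 Y15.20
G1 X0.00 Y0.00
; layer 2
G0 Z3.20
G0 X0.00 Y0.00
G1 X9.00 Y0.00
G1 X9.00 Y11.40
G1 X0.00 Y11.40
G1 X0.00 Y0.00
; layer 3
G0 Z4.80
G0 X0.00 Y0.00
G1 X9.00 Y0.00
G1 X9.00 Y7.60
G1 X0.00 Y7.60
G1 X0.00 Y0.00
; layer 4
G0 Z6.40
G0 X0.00 Y0.00
G1 X9.00 Y0.00
G1 X9.00 Y3.80
G1 X0.00 Y3.80
G1 X0.00 Y0.00
M2 ; end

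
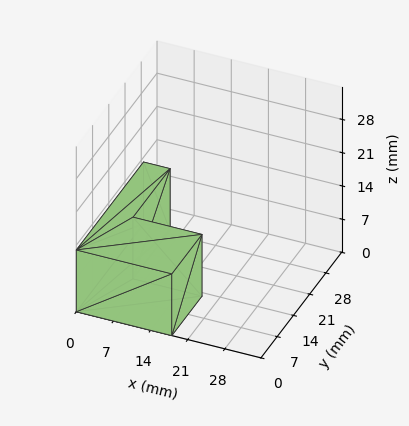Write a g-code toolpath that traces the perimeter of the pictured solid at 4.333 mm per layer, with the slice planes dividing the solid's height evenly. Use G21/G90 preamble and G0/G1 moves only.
Reading the render: the shape is an L-shaped prism: outer 18 × 29 mm, arm thicknesses ≈ 13 mm (horizontal) and 5 mm (vertical), extruded 13 mm in z (dimensions read to the nearest mm from the axis ticks). For the g-code, the solid's height is divided into equal slices at the stated Δz and each level perimeter traced with G1 moves after a G0 lift.

; perimeter-only toolpath
G21 ; units = mm
G90 ; absolute positioning
G28 ; home
; layer 1
G0 Z4.333
G0 X0.000 Y0.000
G1 X18.000 Y0.000
G1 X18.000 Y13.000
G1 X5.000 Y13.000
G1 X5.000 Y29.000
G1 X0.000 Y29.000
G1 X0.000 Y0.000
; layer 2
G0 Z8.667
G0 X0.000 Y0.000
G1 X18.000 Y0.000
G1 X18.000 Y13.000
G1 X5.000 Y13.000
G1 X5.000 Y29.000
G1 X0.000 Y29.000
G1 X0.000 Y0.000
; layer 3
G0 Z13.000
G0 X0.000 Y0.000
G1 X18.000 Y0.000
G1 X18.000 Y13.000
G1 X5.000 Y13.000
G1 X5.000 Y29.000
G1 X0.000 Y29.000
G1 X0.000 Y0.000
M2 ; end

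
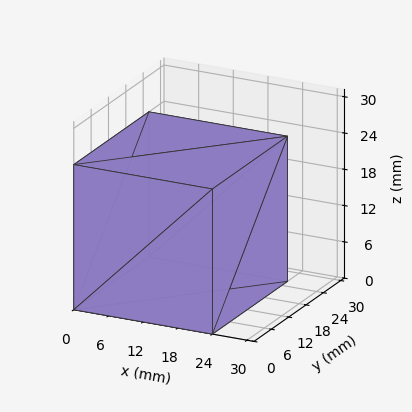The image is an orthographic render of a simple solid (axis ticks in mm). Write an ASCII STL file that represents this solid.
Reading the render: the shape is a rectangular box, roughly 24 × 26 mm footprint and 24 mm tall (dimensions read to the nearest mm from the axis ticks). For the STL, each face is triangulated and given an outward normal.

solid part
  facet normal 0.0000 0.0000 -1.0000
    outer loop
      vertex 24.00 26.00 0.00
      vertex 24.00 0.00 0.00
      vertex 0.00 0.00 0.00
    endloop
  endfacet
  facet normal 0.0000 0.0000 -1.0000
    outer loop
      vertex 0.00 26.00 0.00
      vertex 24.00 26.00 0.00
      vertex 0.00 0.00 0.00
    endloop
  endfacet
  facet normal 0.0000 0.0000 1.0000
    outer loop
      vertex 0.00 0.00 24.00
      vertex 24.00 0.00 24.00
      vertex 24.00 26.00 24.00
    endloop
  endfacet
  facet normal 0.0000 0.0000 1.0000
    outer loop
      vertex 0.00 0.00 24.00
      vertex 24.00 26.00 24.00
      vertex 0.00 26.00 24.00
    endloop
  endfacet
  facet normal 0.0000 -1.0000 0.0000
    outer loop
      vertex 0.00 0.00 0.00
      vertex 24.00 0.00 0.00
      vertex 24.00 0.00 24.00
    endloop
  endfacet
  facet normal 0.0000 -1.0000 0.0000
    outer loop
      vertex 0.00 0.00 0.00
      vertex 24.00 0.00 24.00
      vertex 0.00 0.00 24.00
    endloop
  endfacet
  facet normal 0.0000 1.0000 0.0000
    outer loop
      vertex 24.00 26.00 24.00
      vertex 24.00 26.00 0.00
      vertex 0.00 26.00 0.00
    endloop
  endfacet
  facet normal 0.0000 1.0000 0.0000
    outer loop
      vertex 0.00 26.00 24.00
      vertex 24.00 26.00 24.00
      vertex 0.00 26.00 0.00
    endloop
  endfacet
  facet normal -1.0000 0.0000 0.0000
    outer loop
      vertex 0.00 26.00 24.00
      vertex 0.00 26.00 0.00
      vertex 0.00 0.00 0.00
    endloop
  endfacet
  facet normal -1.0000 0.0000 0.0000
    outer loop
      vertex 0.00 0.00 24.00
      vertex 0.00 26.00 24.00
      vertex 0.00 0.00 0.00
    endloop
  endfacet
  facet normal 1.0000 0.0000 0.0000
    outer loop
      vertex 24.00 0.00 0.00
      vertex 24.00 26.00 0.00
      vertex 24.00 26.00 24.00
    endloop
  endfacet
  facet normal 1.0000 0.0000 0.0000
    outer loop
      vertex 24.00 0.00 0.00
      vertex 24.00 26.00 24.00
      vertex 24.00 0.00 24.00
    endloop
  endfacet
endsolid part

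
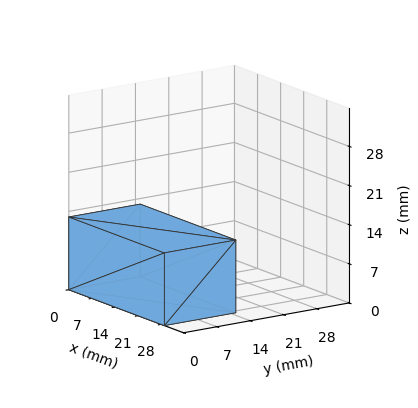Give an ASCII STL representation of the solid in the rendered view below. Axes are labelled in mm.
Reading the render: the shape is a rectangular box, roughly 29 × 15 mm footprint and 13 mm tall (dimensions read to the nearest mm from the axis ticks). For the STL, each face is triangulated and given an outward normal.

solid part
  facet normal 0.0000 0.0000 -1.0000
    outer loop
      vertex 29.00 15.00 0.00
      vertex 29.00 0.00 0.00
      vertex 0.00 0.00 0.00
    endloop
  endfacet
  facet normal 0.0000 0.0000 -1.0000
    outer loop
      vertex 0.00 15.00 0.00
      vertex 29.00 15.00 0.00
      vertex 0.00 0.00 0.00
    endloop
  endfacet
  facet normal 0.0000 0.0000 1.0000
    outer loop
      vertex 0.00 0.00 13.00
      vertex 29.00 0.00 13.00
      vertex 29.00 15.00 13.00
    endloop
  endfacet
  facet normal 0.0000 0.0000 1.0000
    outer loop
      vertex 0.00 0.00 13.00
      vertex 29.00 15.00 13.00
      vertex 0.00 15.00 13.00
    endloop
  endfacet
  facet normal 0.0000 -1.0000 0.0000
    outer loop
      vertex 0.00 0.00 0.00
      vertex 29.00 0.00 0.00
      vertex 29.00 0.00 13.00
    endloop
  endfacet
  facet normal 0.0000 -1.0000 0.0000
    outer loop
      vertex 0.00 0.00 0.00
      vertex 29.00 0.00 13.00
      vertex 0.00 0.00 13.00
    endloop
  endfacet
  facet normal 0.0000 1.0000 0.0000
    outer loop
      vertex 29.00 15.00 13.00
      vertex 29.00 15.00 0.00
      vertex 0.00 15.00 0.00
    endloop
  endfacet
  facet normal 0.0000 1.0000 0.0000
    outer loop
      vertex 0.00 15.00 13.00
      vertex 29.00 15.00 13.00
      vertex 0.00 15.00 0.00
    endloop
  endfacet
  facet normal -1.0000 0.0000 0.0000
    outer loop
      vertex 0.00 15.00 13.00
      vertex 0.00 15.00 0.00
      vertex 0.00 0.00 0.00
    endloop
  endfacet
  facet normal -1.0000 0.0000 0.0000
    outer loop
      vertex 0.00 0.00 13.00
      vertex 0.00 15.00 13.00
      vertex 0.00 0.00 0.00
    endloop
  endfacet
  facet normal 1.0000 0.0000 0.0000
    outer loop
      vertex 29.00 0.00 0.00
      vertex 29.00 15.00 0.00
      vertex 29.00 15.00 13.00
    endloop
  endfacet
  facet normal 1.0000 0.0000 0.0000
    outer loop
      vertex 29.00 0.00 0.00
      vertex 29.00 15.00 13.00
      vertex 29.00 0.00 13.00
    endloop
  endfacet
endsolid part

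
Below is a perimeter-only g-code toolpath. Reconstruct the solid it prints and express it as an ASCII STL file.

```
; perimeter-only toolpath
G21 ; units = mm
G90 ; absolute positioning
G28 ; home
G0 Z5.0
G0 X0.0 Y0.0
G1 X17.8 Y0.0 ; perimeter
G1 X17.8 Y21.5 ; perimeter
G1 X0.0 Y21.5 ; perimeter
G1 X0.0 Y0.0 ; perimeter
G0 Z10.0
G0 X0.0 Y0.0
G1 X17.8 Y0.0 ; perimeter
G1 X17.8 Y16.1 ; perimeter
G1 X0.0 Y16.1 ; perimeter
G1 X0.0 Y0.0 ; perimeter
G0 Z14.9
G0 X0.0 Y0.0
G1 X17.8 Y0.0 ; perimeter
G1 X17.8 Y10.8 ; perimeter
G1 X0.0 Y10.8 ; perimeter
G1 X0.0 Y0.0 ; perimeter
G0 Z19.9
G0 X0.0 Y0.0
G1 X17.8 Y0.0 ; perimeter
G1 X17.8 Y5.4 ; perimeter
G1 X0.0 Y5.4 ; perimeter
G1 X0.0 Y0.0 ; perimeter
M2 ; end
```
solid part
  facet normal 0.0000 0.0000 -1.0000
    outer loop
      vertex 17.8 26.9 0.0
      vertex 17.8 0.0 0.0
      vertex 0.0 0.0 0.0
    endloop
  endfacet
  facet normal 0.0000 0.0000 -1.0000
    outer loop
      vertex 0.0 26.9 0.0
      vertex 17.8 26.9 0.0
      vertex 0.0 0.0 0.0
    endloop
  endfacet
  facet normal 0.0000 -1.0000 0.0000
    outer loop
      vertex 0.0 0.0 0.0
      vertex 17.8 0.0 0.0
      vertex 17.8 0.0 24.9
    endloop
  endfacet
  facet normal 0.0000 -1.0000 0.0000
    outer loop
      vertex 0.0 0.0 0.0
      vertex 17.8 0.0 24.9
      vertex 0.0 0.0 24.9
    endloop
  endfacet
  facet normal 0.0000 0.6793 0.7339
    outer loop
      vertex 0.0 0.0 24.9
      vertex 17.8 0.0 24.9
      vertex 17.8 26.9 0.0
    endloop
  endfacet
  facet normal 0.0000 0.6793 0.7339
    outer loop
      vertex 0.0 0.0 24.9
      vertex 17.8 26.9 0.0
      vertex 0.0 26.9 0.0
    endloop
  endfacet
  facet normal -1.0000 0.0000 0.0000
    outer loop
      vertex 0.0 0.0 24.9
      vertex 0.0 26.9 0.0
      vertex 0.0 0.0 0.0
    endloop
  endfacet
  facet normal 1.0000 0.0000 0.0000
    outer loop
      vertex 17.8 0.0 0.0
      vertex 17.8 26.9 0.0
      vertex 17.8 0.0 24.9
    endloop
  endfacet
endsolid part

The G0 Z moves step by Δz≈5.0 mm. The G1 loops shrink linearly with z, so the solid tapers from its base footprint up to z≈24.9. Closing with a flat bottom cap and the tapered top and triangulating gives 8 facets — a wedge (ramp): 17.8 × 26.9 mm base, rising to 24.9 mm along the y=0 edge and sloping linearly to z=0 at y=26.9.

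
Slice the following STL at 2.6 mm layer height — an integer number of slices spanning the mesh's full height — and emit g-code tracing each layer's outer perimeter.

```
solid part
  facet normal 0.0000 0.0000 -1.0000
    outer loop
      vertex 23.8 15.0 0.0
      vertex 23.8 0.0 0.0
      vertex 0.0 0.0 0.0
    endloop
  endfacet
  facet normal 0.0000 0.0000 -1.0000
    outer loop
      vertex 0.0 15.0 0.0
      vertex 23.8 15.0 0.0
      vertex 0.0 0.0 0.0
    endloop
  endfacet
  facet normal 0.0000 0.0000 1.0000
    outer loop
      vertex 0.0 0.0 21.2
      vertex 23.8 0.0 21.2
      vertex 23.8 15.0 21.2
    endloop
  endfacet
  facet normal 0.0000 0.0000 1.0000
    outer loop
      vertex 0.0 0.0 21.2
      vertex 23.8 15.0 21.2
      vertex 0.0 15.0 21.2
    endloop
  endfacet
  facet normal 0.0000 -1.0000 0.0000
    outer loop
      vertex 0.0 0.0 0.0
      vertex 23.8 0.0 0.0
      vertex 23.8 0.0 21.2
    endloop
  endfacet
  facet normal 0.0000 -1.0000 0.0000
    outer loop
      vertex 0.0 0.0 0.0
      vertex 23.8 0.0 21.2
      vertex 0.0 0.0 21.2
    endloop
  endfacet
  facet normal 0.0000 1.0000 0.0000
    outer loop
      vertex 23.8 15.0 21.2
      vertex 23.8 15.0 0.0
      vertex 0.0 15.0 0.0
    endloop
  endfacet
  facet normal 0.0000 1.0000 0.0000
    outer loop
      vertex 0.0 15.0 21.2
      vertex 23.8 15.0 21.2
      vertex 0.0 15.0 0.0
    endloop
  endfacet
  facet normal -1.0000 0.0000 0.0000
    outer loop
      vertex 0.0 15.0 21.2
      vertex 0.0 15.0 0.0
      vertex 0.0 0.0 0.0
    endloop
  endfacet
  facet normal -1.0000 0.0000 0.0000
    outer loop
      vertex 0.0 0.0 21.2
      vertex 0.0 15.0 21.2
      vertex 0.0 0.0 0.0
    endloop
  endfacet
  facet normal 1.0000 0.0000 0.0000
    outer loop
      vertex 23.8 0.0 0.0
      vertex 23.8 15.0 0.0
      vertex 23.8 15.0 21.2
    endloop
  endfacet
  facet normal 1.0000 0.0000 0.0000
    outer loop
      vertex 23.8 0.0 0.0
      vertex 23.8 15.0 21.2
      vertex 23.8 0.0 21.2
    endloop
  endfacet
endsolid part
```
; perimeter-only toolpath
G21 ; units = mm
G90 ; absolute positioning
G28 ; home
; layer 1
G0 Z2.6
G0 X0.0 Y0.0
G1 X23.8 Y0.0
G1 X23.8 Y15.0
G1 X0.0 Y15.0
G1 X0.0 Y0.0
; layer 2
G0 Z5.3
G0 X0.0 Y0.0
G1 X23.8 Y0.0
G1 X23.8 Y15.0
G1 X0.0 Y15.0
G1 X0.0 Y0.0
; layer 3
G0 Z7.9
G0 X0.0 Y0.0
G1 X23.8 Y0.0
G1 X23.8 Y15.0
G1 X0.0 Y15.0
G1 X0.0 Y0.0
; layer 4
G0 Z10.6
G0 X0.0 Y0.0
G1 X23.8 Y0.0
G1 X23.8 Y15.0
G1 X0.0 Y15.0
G1 X0.0 Y0.0
; layer 5
G0 Z13.2
G0 X0.0 Y0.0
G1 X23.8 Y0.0
G1 X23.8 Y15.0
G1 X0.0 Y15.0
G1 X0.0 Y0.0
; layer 6
G0 Z15.9
G0 X0.0 Y0.0
G1 X23.8 Y0.0
G1 X23.8 Y15.0
G1 X0.0 Y15.0
G1 X0.0 Y0.0
; layer 7
G0 Z18.6
G0 X0.0 Y0.0
G1 X23.8 Y0.0
G1 X23.8 Y15.0
G1 X0.0 Y15.0
G1 X0.0 Y0.0
; layer 8
G0 Z21.2
G0 X0.0 Y0.0
G1 X23.8 Y0.0
G1 X23.8 Y15.0
G1 X0.0 Y15.0
G1 X0.0 Y0.0
M2 ; end

The solid is a rectangular box, roughly 23.8 × 15 mm footprint and 21.2 mm tall. Slicing at Δz = 2.6 mm — 8 equal slices spanning the solid's height, so layer i sits at z = i·h/8 — gives 8 non-empty perimeters. Each is a 4-segment closed polygon; G0 lifts to the layer z and rapids to the start vertex, then G1 traces the edges.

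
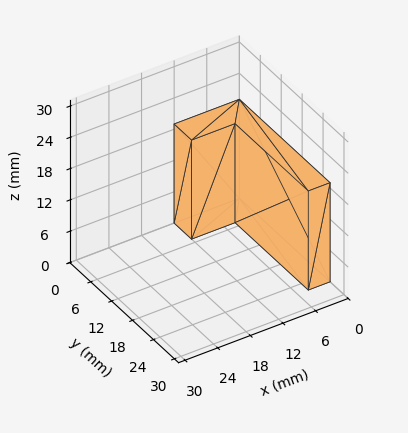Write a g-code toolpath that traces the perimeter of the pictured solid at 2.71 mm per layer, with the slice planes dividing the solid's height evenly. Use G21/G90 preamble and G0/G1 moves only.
Reading the render: the shape is an L-shaped prism: outer 12 × 26 mm, arm thicknesses ≈ 5 mm (horizontal) and 4 mm (vertical), extruded 19 mm in z (dimensions read to the nearest mm from the axis ticks). For the g-code, the solid's height is divided into equal slices at the stated Δz and each level perimeter traced with G1 moves after a G0 lift.

; perimeter-only toolpath
G21 ; units = mm
G90 ; absolute positioning
G28 ; home
; layer 1
G0 Z2.71
G0 X0.00 Y0.00
G1 X12.00 Y0.00
G1 X12.00 Y5.00
G1 X4.00 Y5.00
G1 X4.00 Y26.00
G1 X0.00 Y26.00
G1 X0.00 Y0.00
; layer 2
G0 Z5.43
G0 X0.00 Y0.00
G1 X12.00 Y0.00
G1 X12.00 Y5.00
G1 X4.00 Y5.00
G1 X4.00 Y26.00
G1 X0.00 Y26.00
G1 X0.00 Y0.00
; layer 3
G0 Z8.14
G0 X0.00 Y0.00
G1 X12.00 Y0.00
G1 X12.00 Y5.00
G1 X4.00 Y5.00
G1 X4.00 Y26.00
G1 X0.00 Y26.00
G1 X0.00 Y0.00
; layer 4
G0 Z10.86
G0 X0.00 Y0.00
G1 X12.00 Y0.00
G1 X12.00 Y5.00
G1 X4.00 Y5.00
G1 X4.00 Y26.00
G1 X0.00 Y26.00
G1 X0.00 Y0.00
; layer 5
G0 Z13.57
G0 X0.00 Y0.00
G1 X12.00 Y0.00
G1 X12.00 Y5.00
G1 X4.00 Y5.00
G1 X4.00 Y26.00
G1 X0.00 Y26.00
G1 X0.00 Y0.00
; layer 6
G0 Z16.29
G0 X0.00 Y0.00
G1 X12.00 Y0.00
G1 X12.00 Y5.00
G1 X4.00 Y5.00
G1 X4.00 Y26.00
G1 X0.00 Y26.00
G1 X0.00 Y0.00
; layer 7
G0 Z19.00
G0 X0.00 Y0.00
G1 X12.00 Y0.00
G1 X12.00 Y5.00
G1 X4.00 Y5.00
G1 X4.00 Y26.00
G1 X0.00 Y26.00
G1 X0.00 Y0.00
M2 ; end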